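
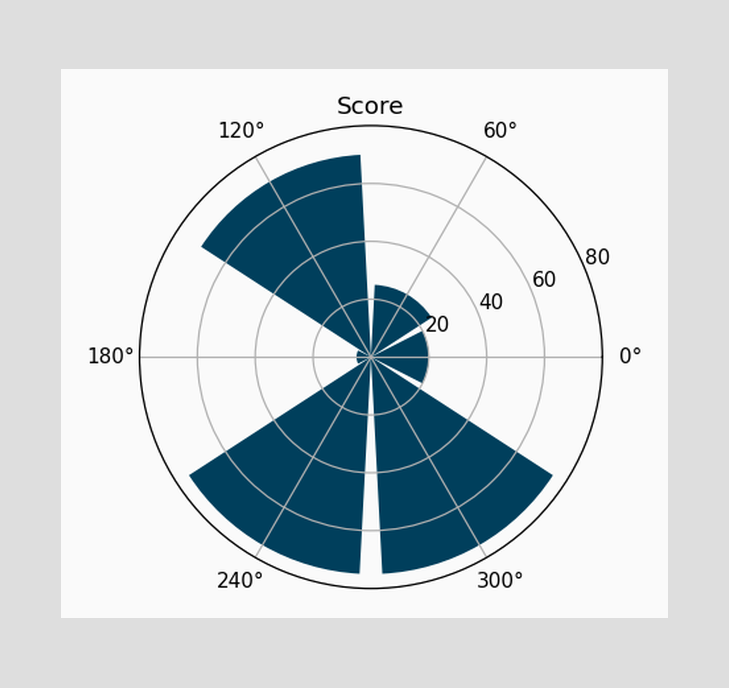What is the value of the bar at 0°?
20

The bar at 0° reaches 20 on the radial axis.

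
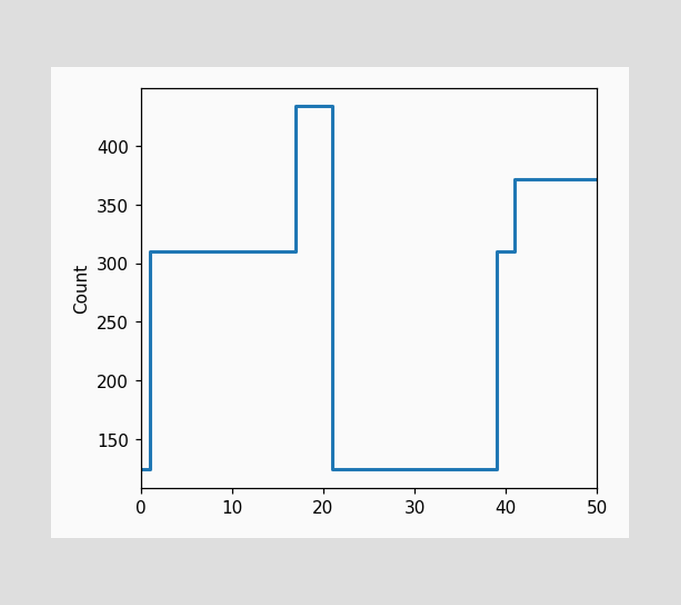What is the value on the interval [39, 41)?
310

On [39, 41) the step sits at 310.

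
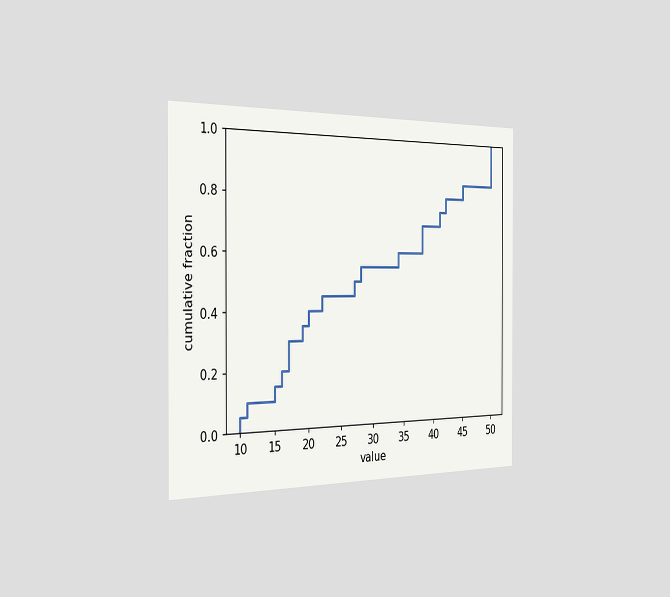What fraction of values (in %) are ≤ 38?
70%

The chart is viewed slightly from the left. At x=38 the ECDF step is at 70%.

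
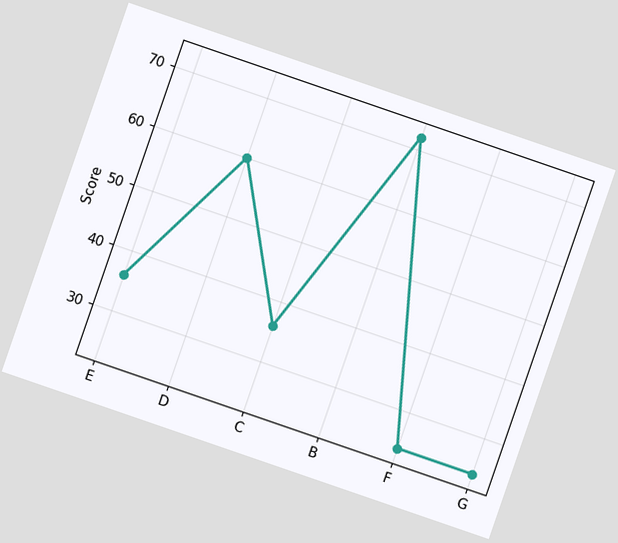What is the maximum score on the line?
72

The chart is tilted about 19° clockwise. The highest point is at B, and reading across to the y-axis gives 72.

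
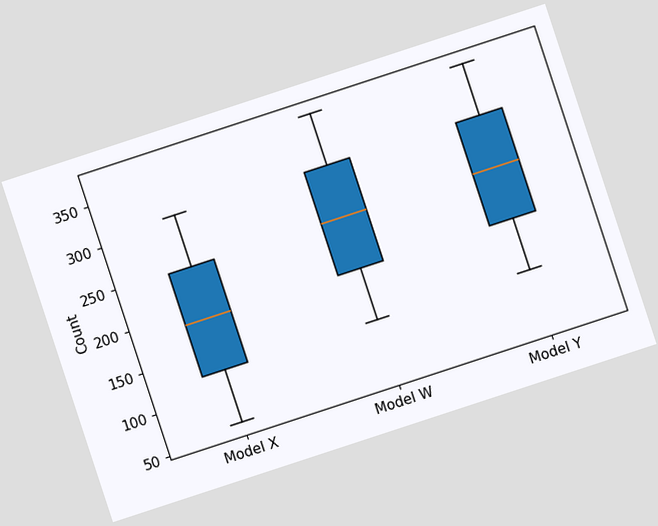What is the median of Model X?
186

The chart is tilted about 18° counter-clockwise. The median line in the Model X box sits at 186.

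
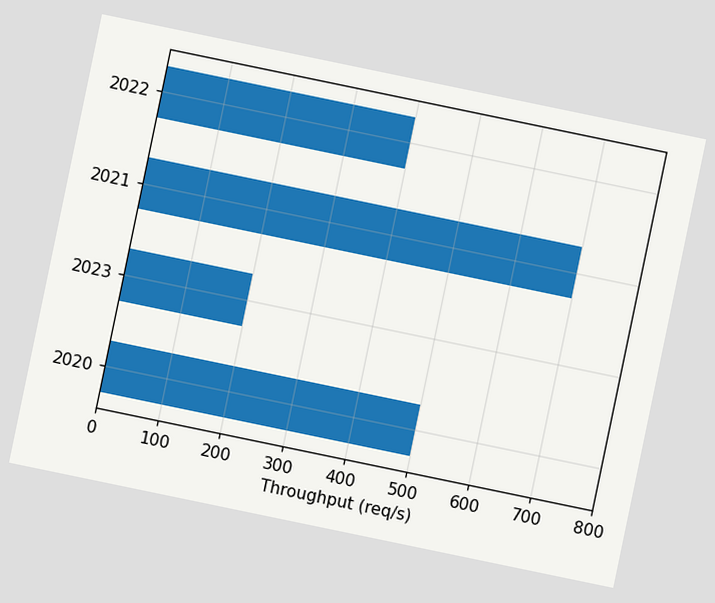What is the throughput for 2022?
The chart is tilted about 12° clockwise. Reading along the chart's x-axis, the 2022 bar reaches 400req/s.

400req/s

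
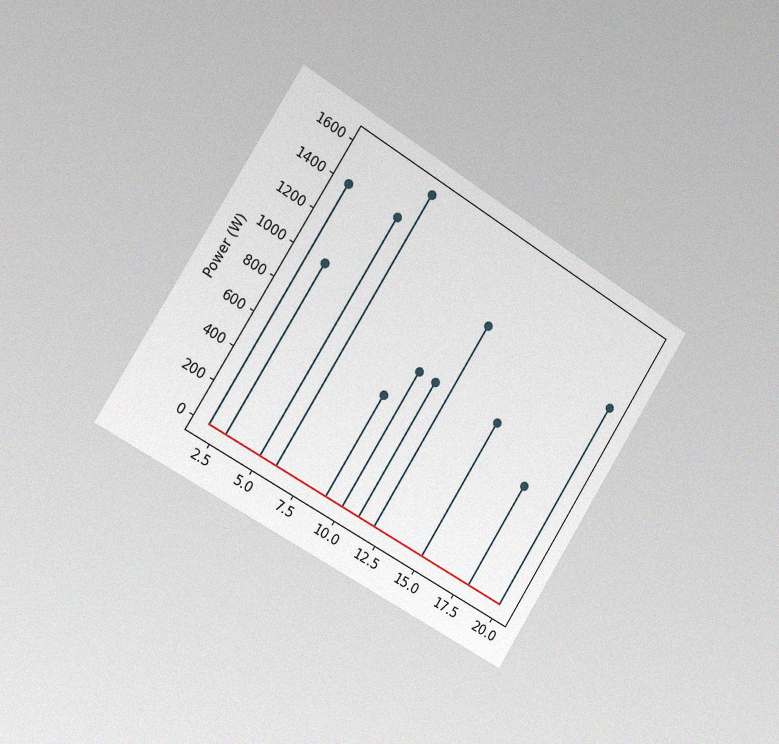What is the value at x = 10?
800W

The chart is tilted about 32° clockwise and viewed slightly from the left, with some photo noise. The stem at x=10 reaches 800W.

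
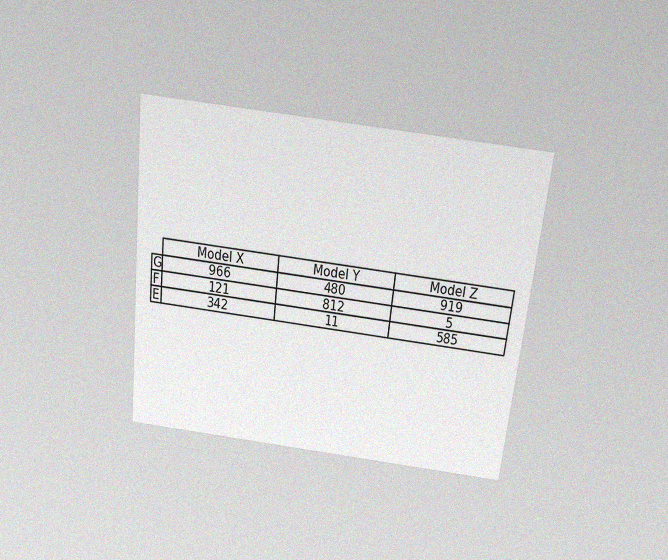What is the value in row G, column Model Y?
The chart is tilted about 6° clockwise and viewed slightly from above, with some photo noise. The (G, Model Y) cell reads 480.

480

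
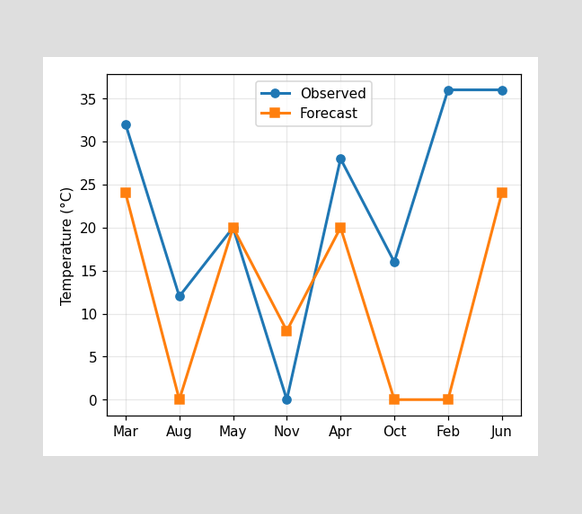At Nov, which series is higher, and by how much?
Forecast, by 8°C

At Nov, Forecast sits above the other line by 8°C.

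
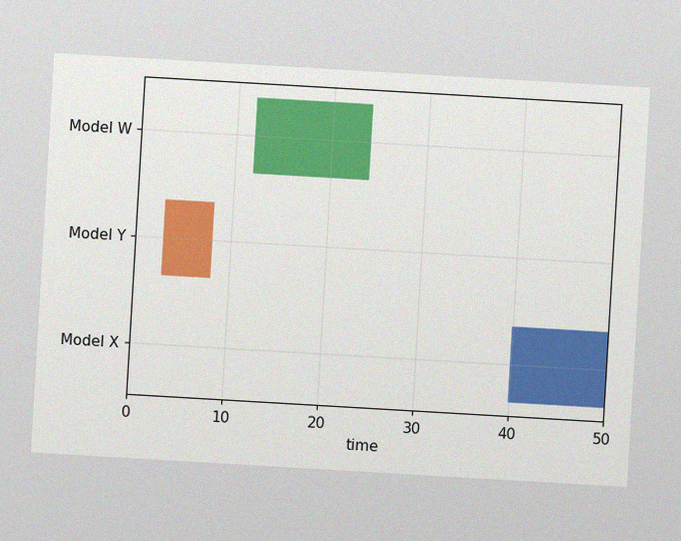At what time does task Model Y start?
3

The chart is tilted about 3° clockwise, with some photo noise. The Model Y bar begins at t=3.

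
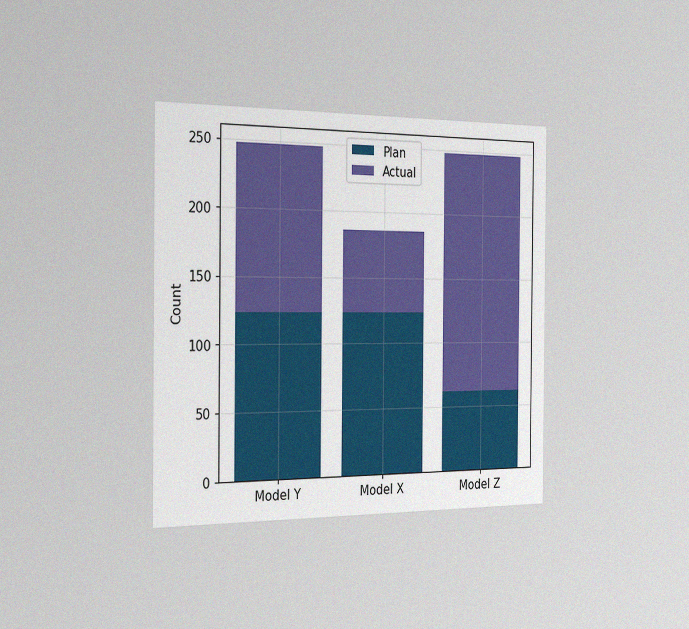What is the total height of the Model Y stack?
248

The chart is viewed slightly from the left, with some photo noise. The Model Y stack's top reaches 248 on the y-axis.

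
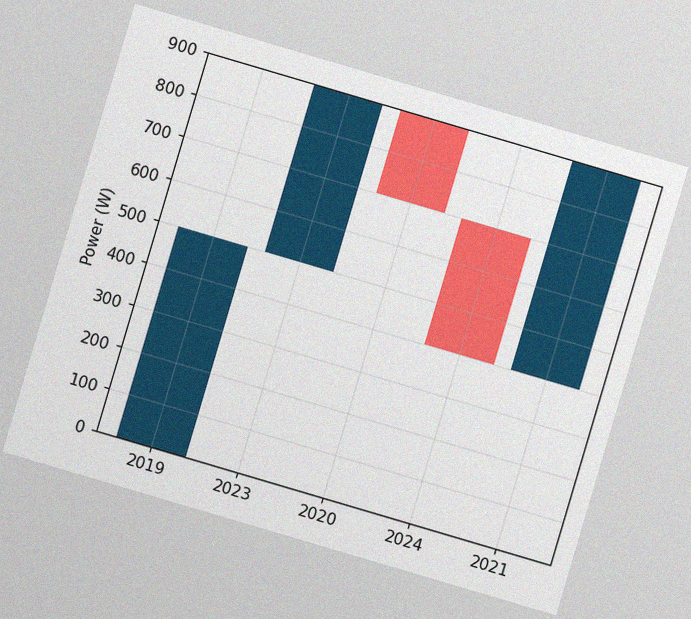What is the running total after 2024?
The chart is tilted about 16° clockwise, with some photo noise. After 2024 the running total reaches 400W.

400W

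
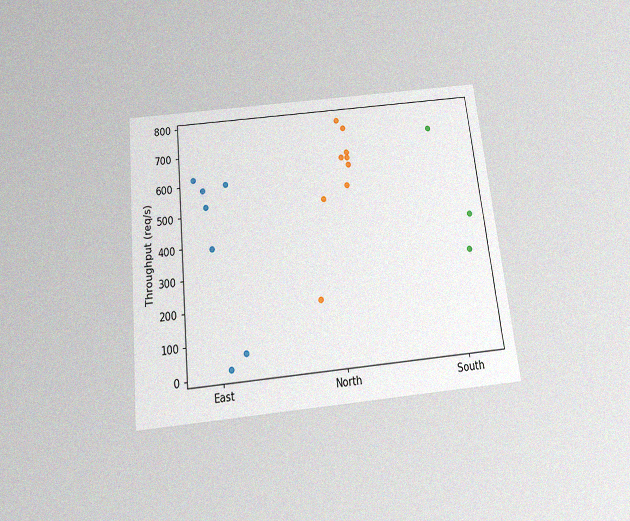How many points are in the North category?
9

The chart is tilted about 6° counter-clockwise and viewed slightly from below, with some photo noise. Counting the markers in the North column gives 9.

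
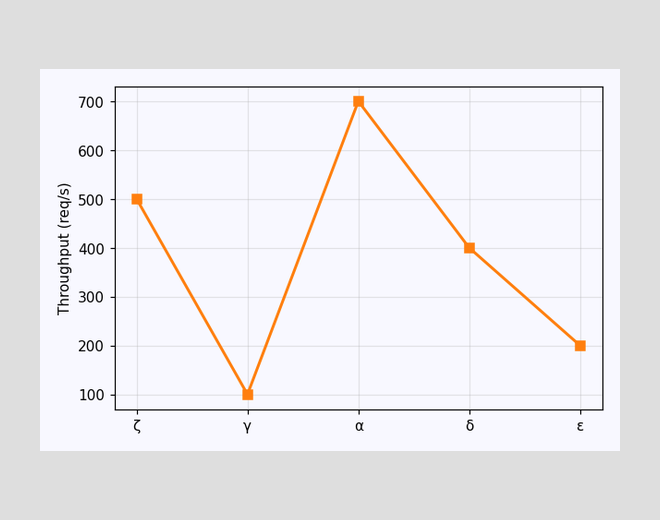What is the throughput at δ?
400req/s

At δ, the line is at 400req/s.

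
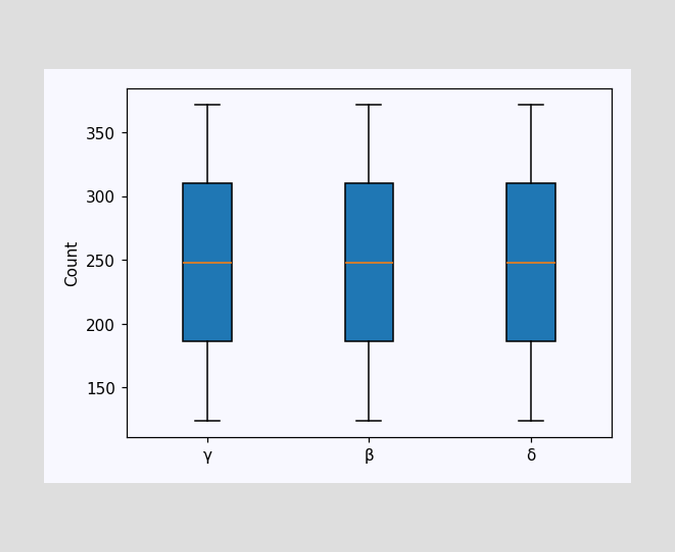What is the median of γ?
248

The median line in the γ box sits at 248.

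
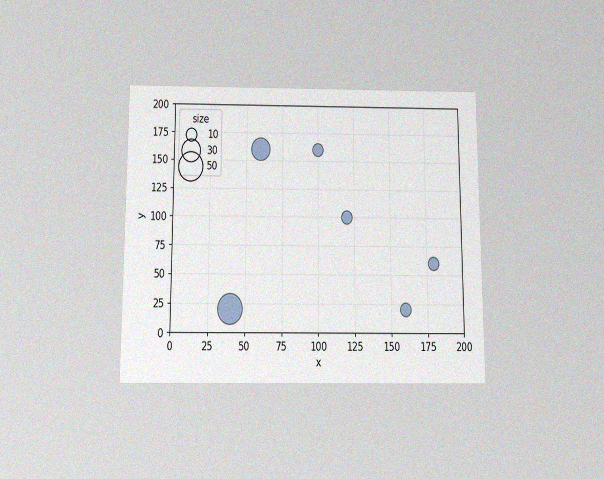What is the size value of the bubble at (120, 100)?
The chart is viewed slightly from below, with some photo noise. Matching the bubble at (120, 100) against the size legend gives 10.

10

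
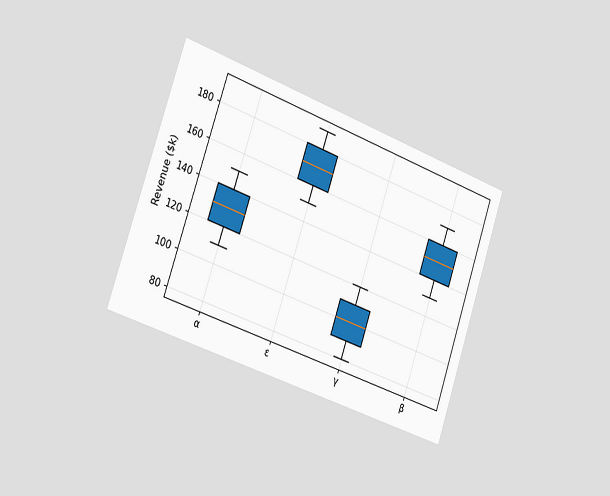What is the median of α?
$130k

The chart is tilted about 19° clockwise and viewed slightly from the left. The median line in the α box sits at $130k.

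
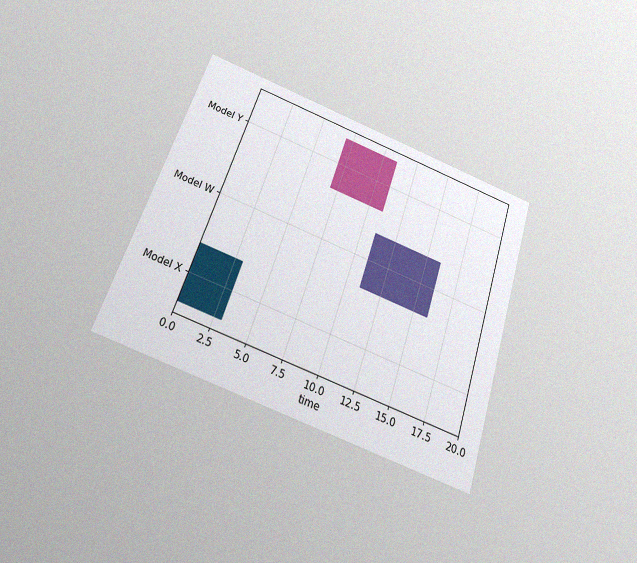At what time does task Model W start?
The chart is tilted about 18° clockwise and viewed slightly from below, with some photo noise. The Model W bar begins at t=11.

11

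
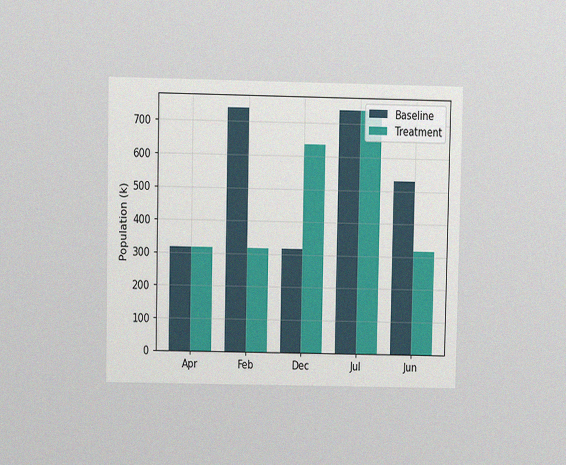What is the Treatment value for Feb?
The chart is viewed at a slight angle, with some photo noise. The Treatment bar at Feb reaches 318k on the y-axis.

318k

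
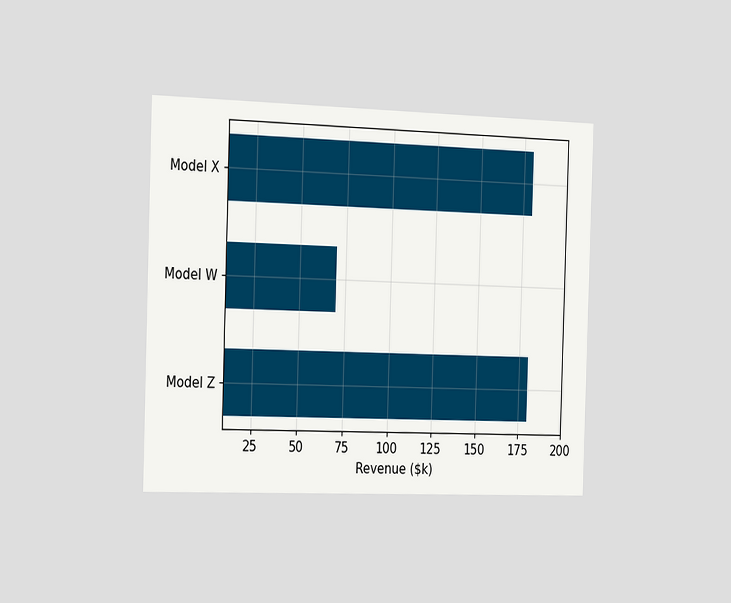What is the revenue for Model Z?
$180k

The chart is viewed slightly from the left. Reading along the chart's x-axis, the Model Z bar reaches $180k.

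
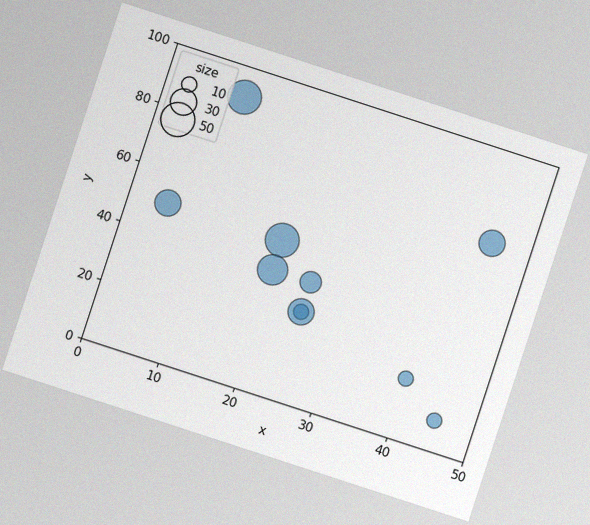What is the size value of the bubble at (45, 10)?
The chart is tilted about 18° clockwise, with some photo noise. Matching the bubble at (45, 10) against the size legend gives 10.

10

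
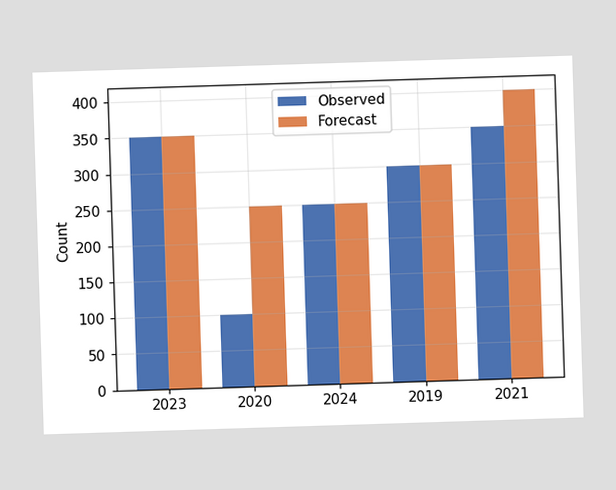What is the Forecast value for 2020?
250

The Forecast bar at 2020 reaches 250 on the y-axis.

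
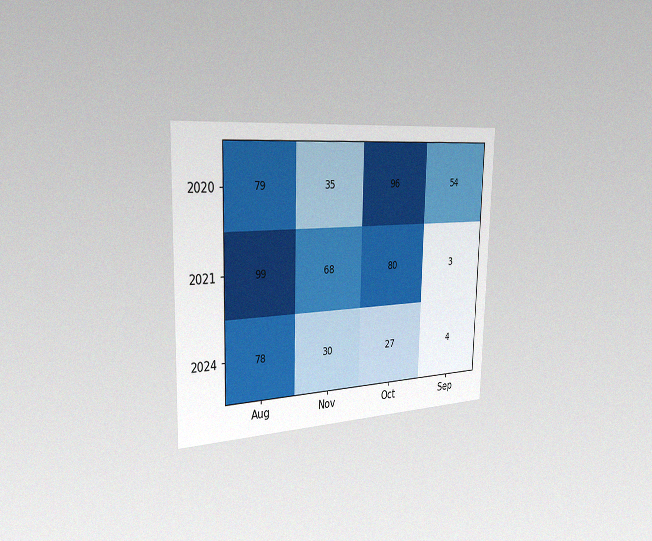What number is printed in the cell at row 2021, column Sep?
3

The chart is viewed slightly from the left, with some photo noise. The (2021, Sep) cell reads 3.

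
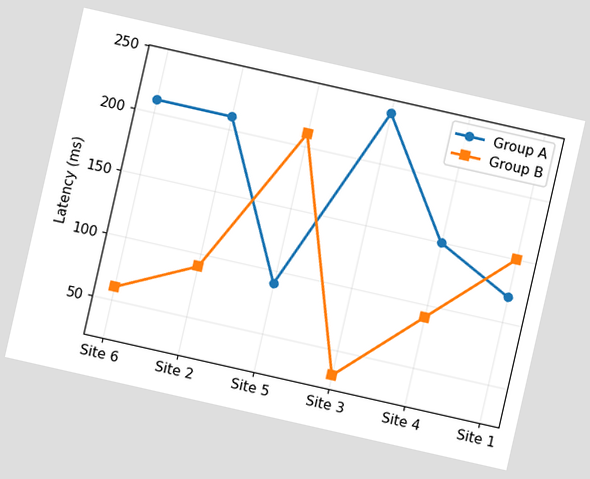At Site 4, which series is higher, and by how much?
The chart is tilted about 13° clockwise. At Site 4, Group A sits above the other line by 60ms.

Group A, by 60ms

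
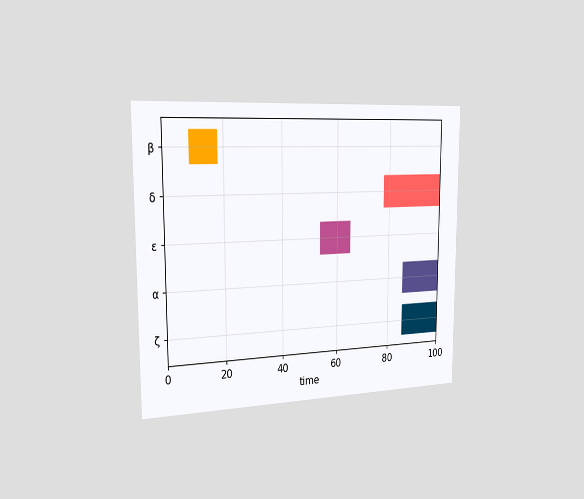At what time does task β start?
9

The chart is viewed slightly from the left. The β bar begins at t=9.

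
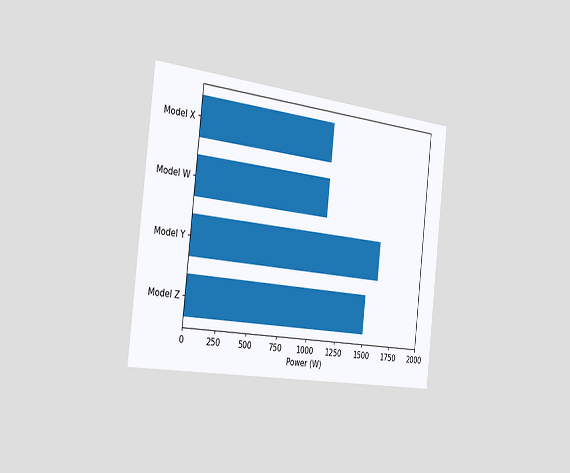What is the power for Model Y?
The chart is tilted about 6° clockwise and viewed slightly from the left. Reading along the chart's x-axis, the Model Y bar reaches 1600W.

1600W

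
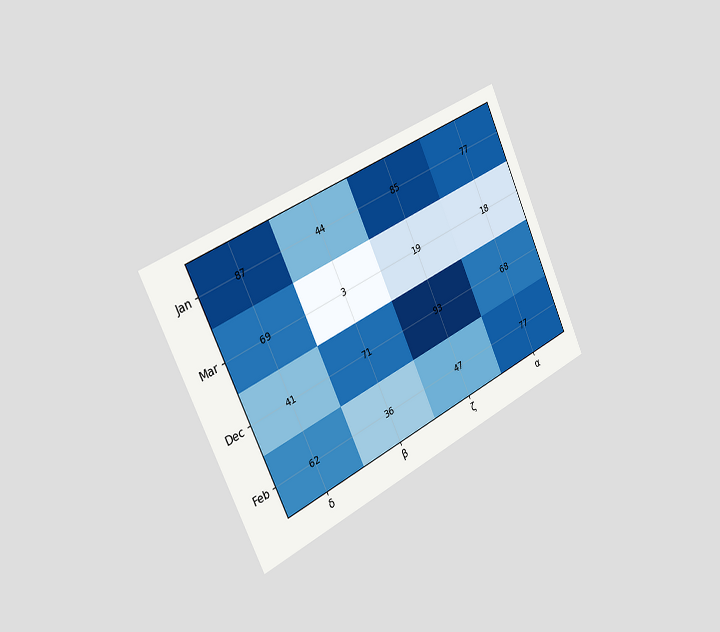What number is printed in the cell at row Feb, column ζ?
The chart is tilted about 25° counter-clockwise and viewed slightly from the left. The (Feb, ζ) cell reads 47.

47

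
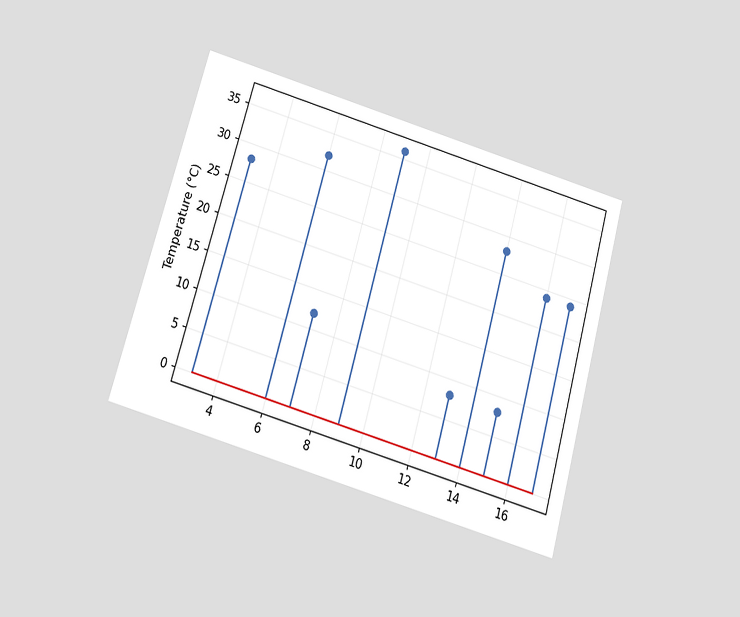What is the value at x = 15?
8°C

The chart is tilted about 16° clockwise and viewed slightly from below. The stem at x=15 reaches 8°C.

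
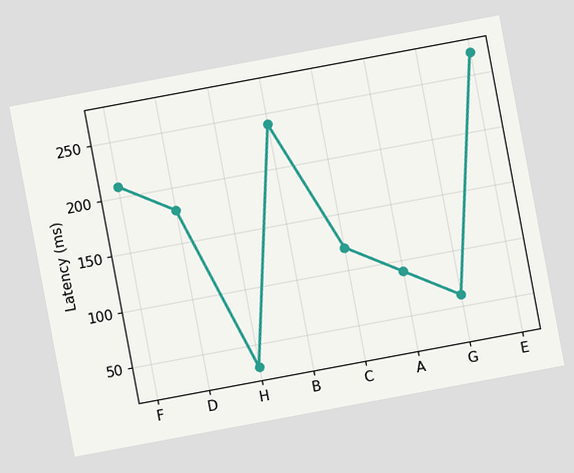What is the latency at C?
The chart is tilted about 11° counter-clockwise. At C, the line is at 120ms.

120ms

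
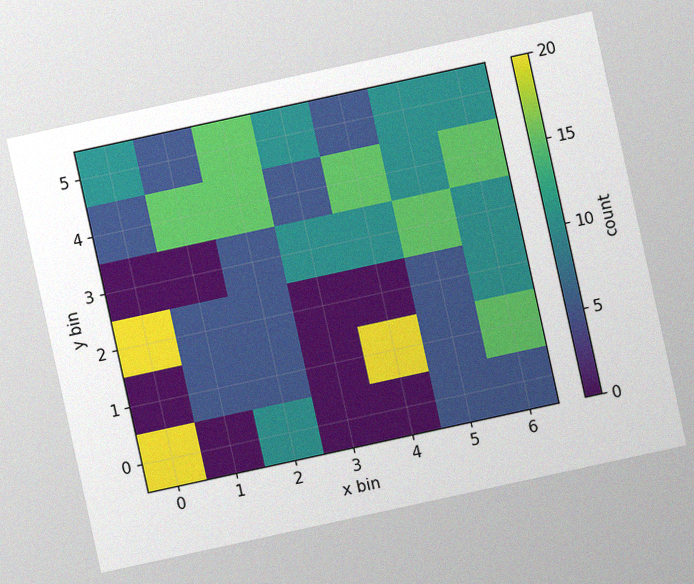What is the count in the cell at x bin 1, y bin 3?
The chart is tilted about 12° counter-clockwise, with some photo noise. Matching the cell (1, 3) against the colorbar gives 0.

0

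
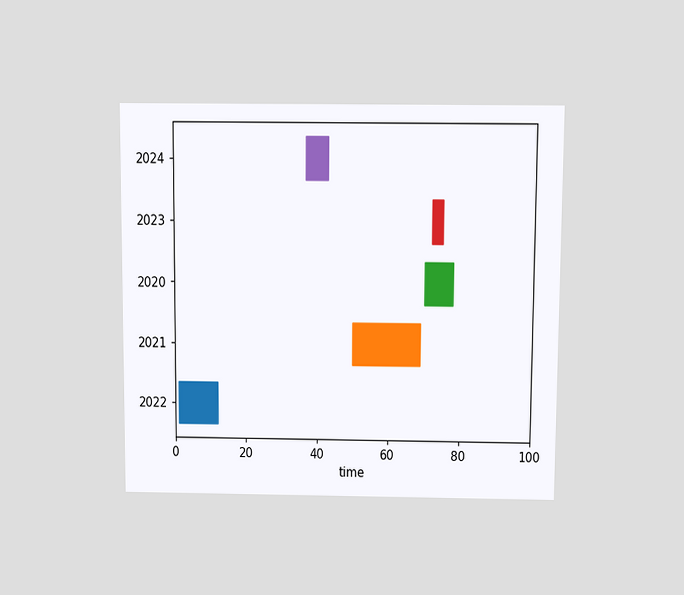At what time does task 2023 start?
72

The chart is viewed slightly from above. The 2023 bar begins at t=72.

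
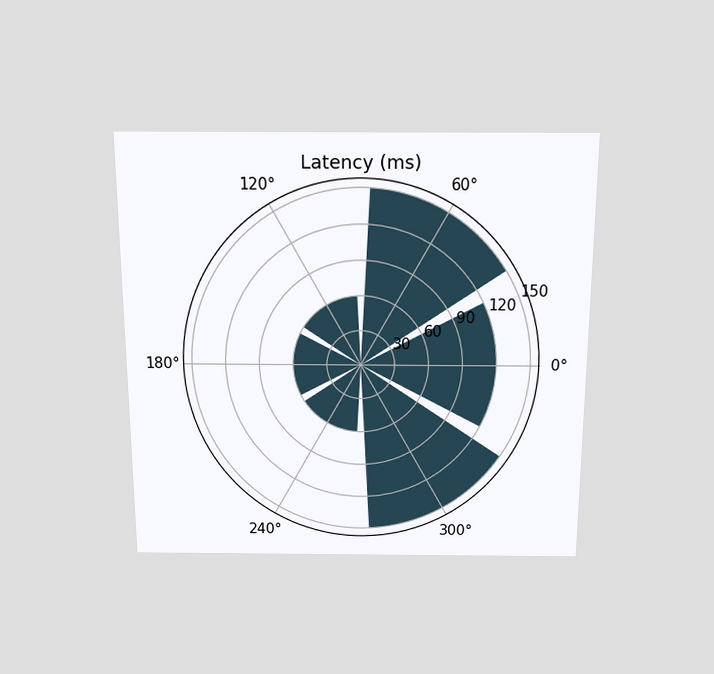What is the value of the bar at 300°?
The chart is viewed slightly from above. The bar at 300° reaches 150ms on the radial axis.

150ms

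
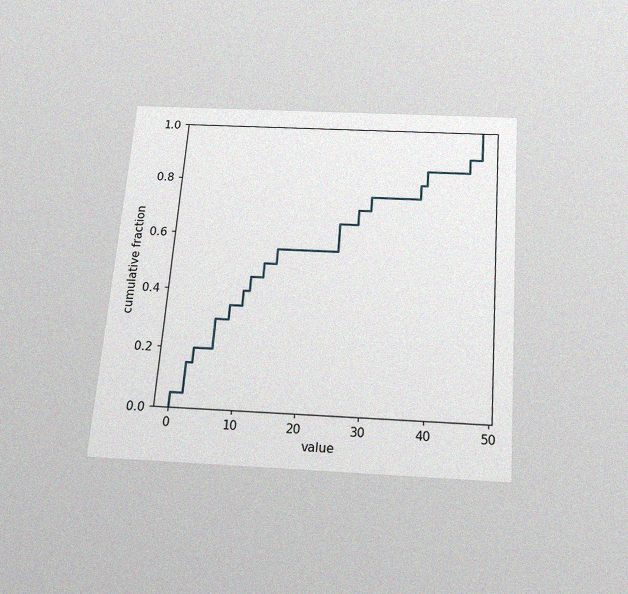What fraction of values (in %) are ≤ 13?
50%

The chart is tilted about 5° clockwise and viewed slightly from below, with some photo noise. At x=13 the ECDF step is at 50%.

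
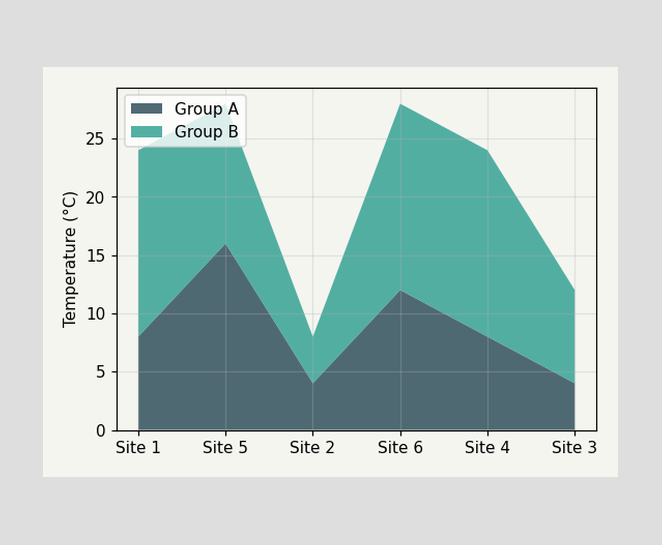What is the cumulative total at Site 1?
24°C

The stacked total at Site 1 reaches 24°C.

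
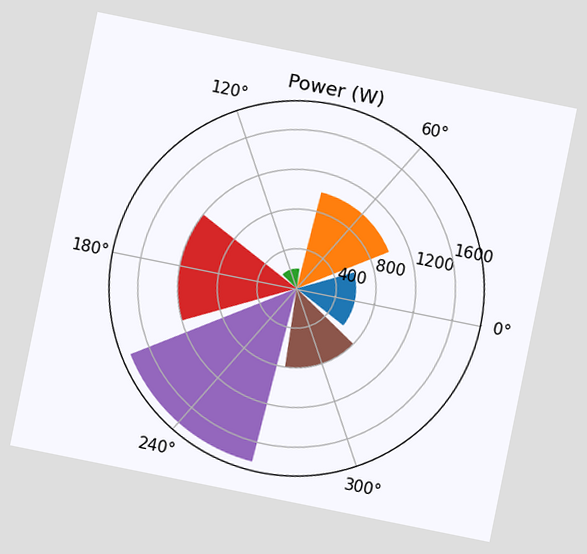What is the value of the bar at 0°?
600W

The chart is tilted about 11° clockwise. The bar at 0° reaches 600W on the radial axis.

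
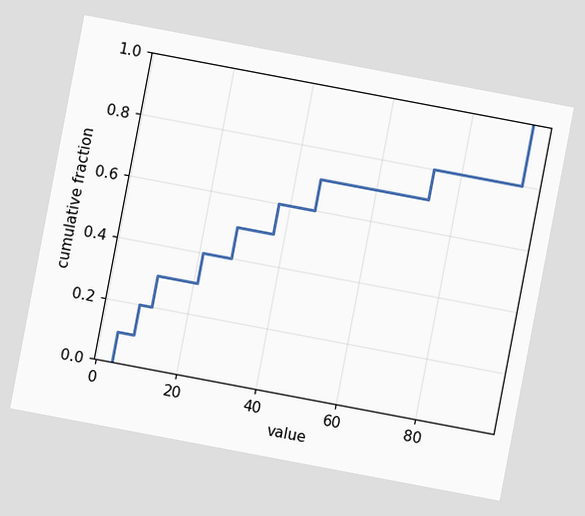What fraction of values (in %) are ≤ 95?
The chart is tilted about 11° clockwise. At x=95 the ECDF step is at 100%.

100%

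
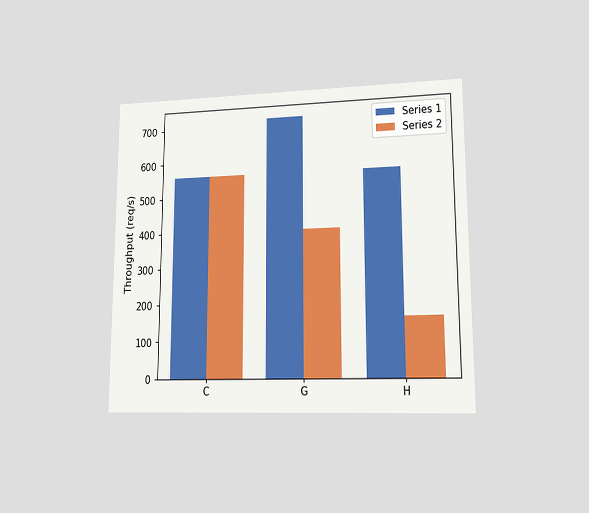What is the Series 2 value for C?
The chart is viewed at a slight angle. The Series 2 bar at C reaches 560req/s on the y-axis.

560req/s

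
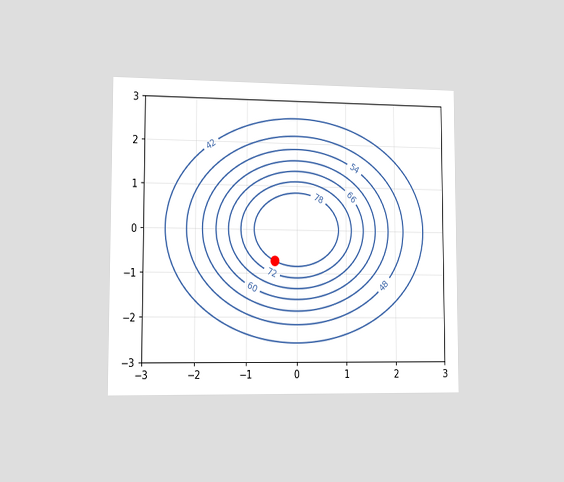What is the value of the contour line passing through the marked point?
78

The chart is viewed slightly from the left. The marked point sits on the contour labelled 78.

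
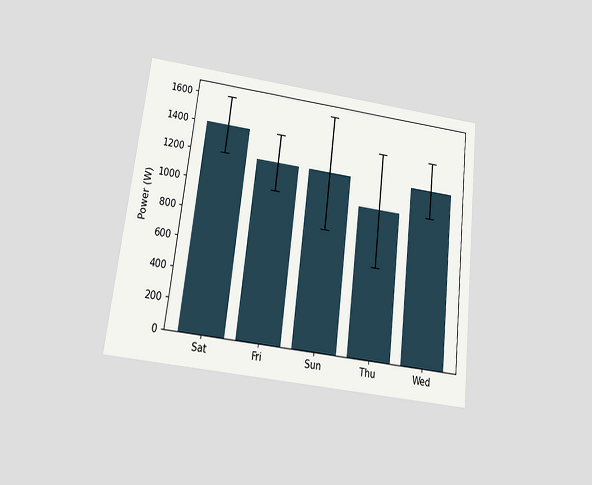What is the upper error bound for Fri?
1400W

The chart is tilted about 7° clockwise and viewed slightly from below. The Fri bar's upper whisker reaches 1400W.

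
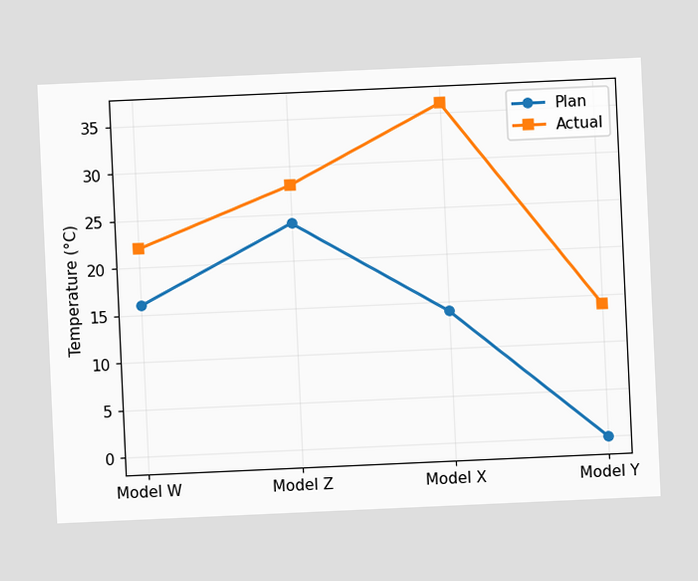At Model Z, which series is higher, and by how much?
Actual, by 4°C

The chart is tilted about 3° counter-clockwise. At Model Z, Actual sits above the other line by 4°C.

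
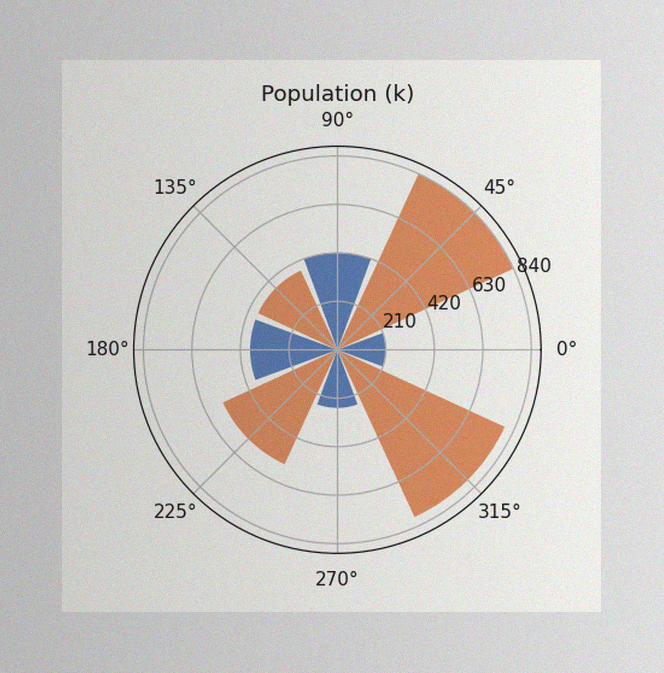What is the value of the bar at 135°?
378k

The image has some photo noise and uneven lighting. The bar at 135° reaches 378k on the radial axis.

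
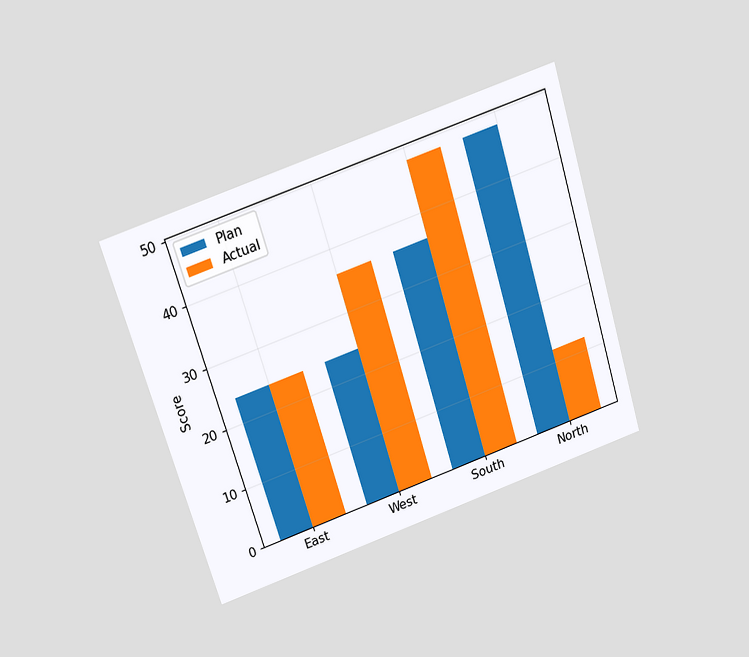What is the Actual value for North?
12

The chart is tilted about 17° counter-clockwise and viewed slightly from above. The Actual bar at North reaches 12 on the y-axis.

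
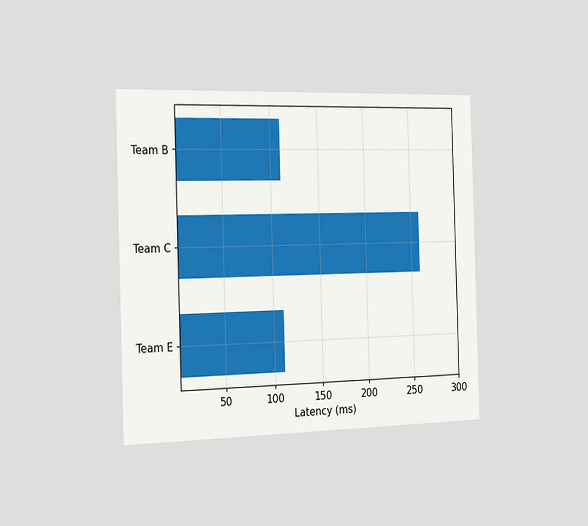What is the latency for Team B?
The chart is viewed slightly from the left. Reading along the chart's x-axis, the Team B bar reaches 111ms.

111ms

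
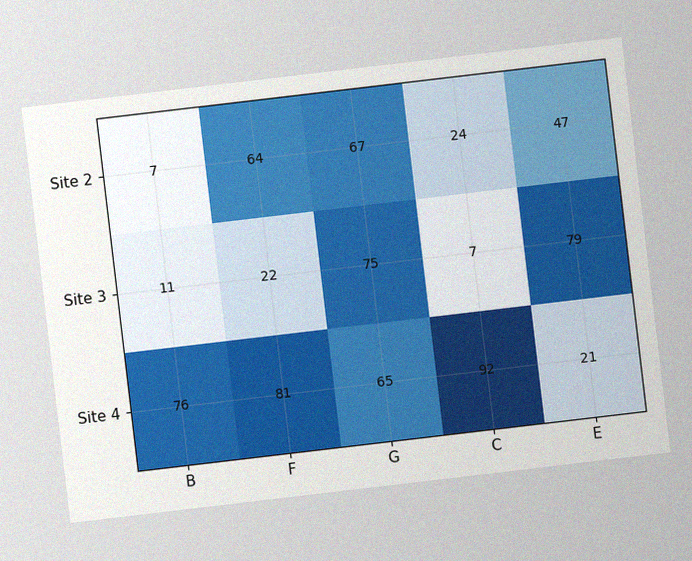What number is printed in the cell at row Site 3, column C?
7

The chart is tilted about 7° counter-clockwise, with some photo noise. The (Site 3, C) cell reads 7.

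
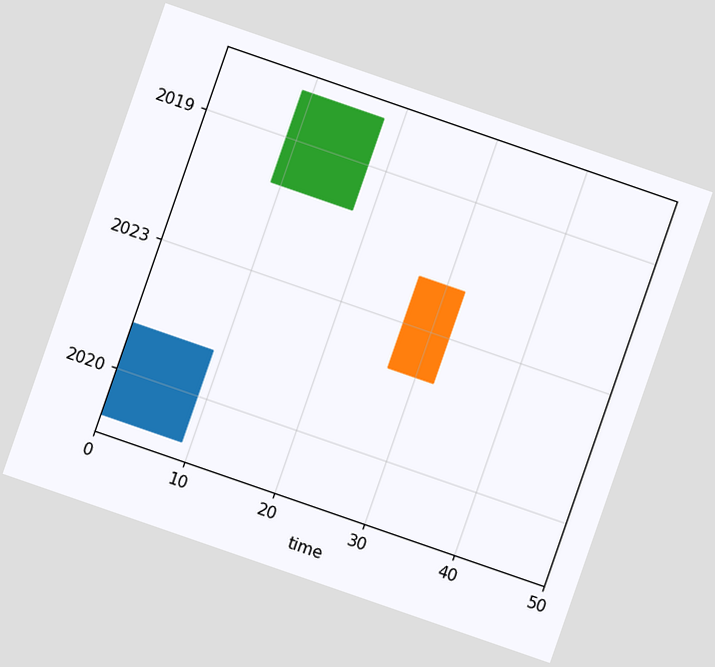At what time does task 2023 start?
The chart is tilted about 19° clockwise. The 2023 bar begins at t=27.

27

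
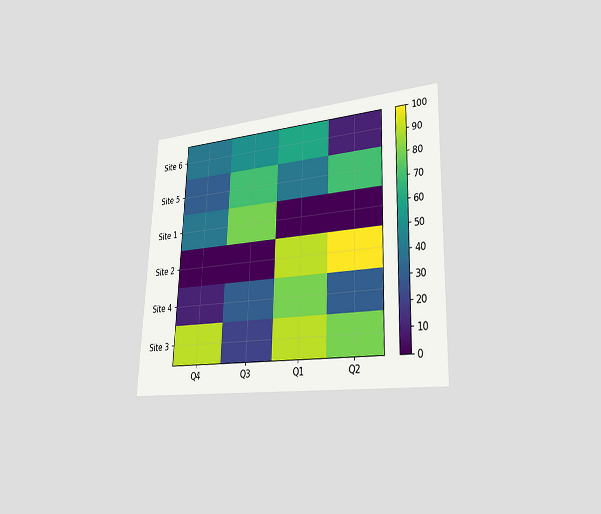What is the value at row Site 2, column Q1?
90

The chart is tilted about 2° clockwise and viewed slightly from the right. Matching cell (Site 2, Q1) against the colorbar gives 90.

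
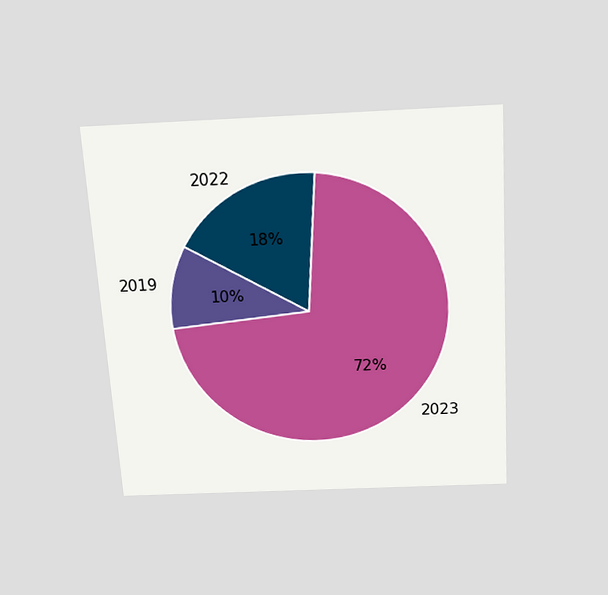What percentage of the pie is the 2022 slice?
The chart is tilted about 4° counter-clockwise and viewed slightly from above. The 2022 slice takes up 18% of the pie.

18%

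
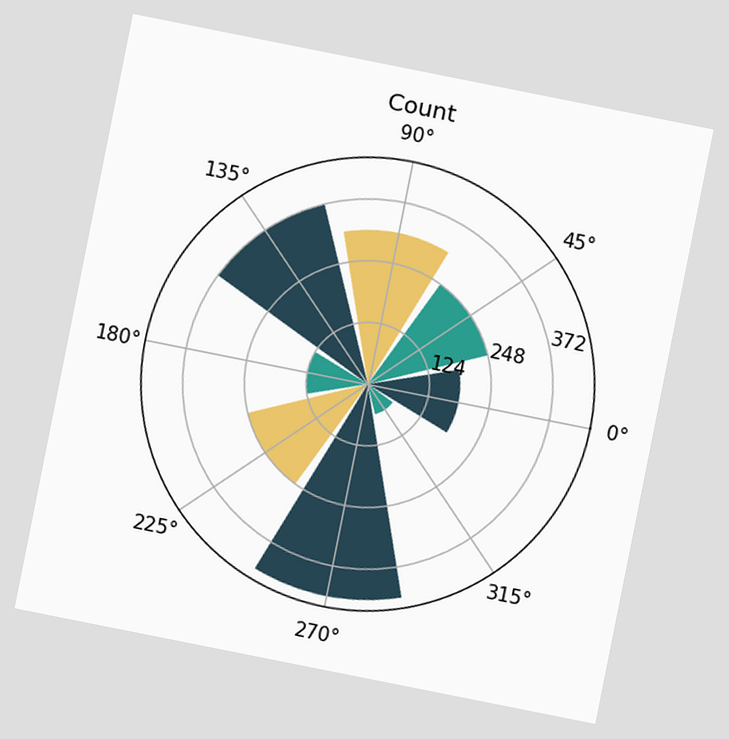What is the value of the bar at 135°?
The chart is tilted about 11° clockwise. The bar at 135° reaches 372 on the radial axis.

372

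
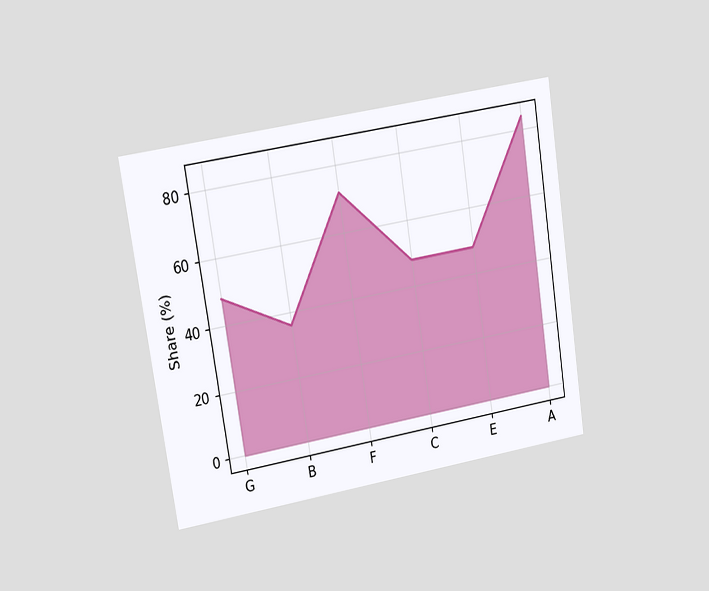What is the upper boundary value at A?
84%

The chart is tilted about 9° counter-clockwise and viewed at a slight angle. At A the upper boundary is at 84%.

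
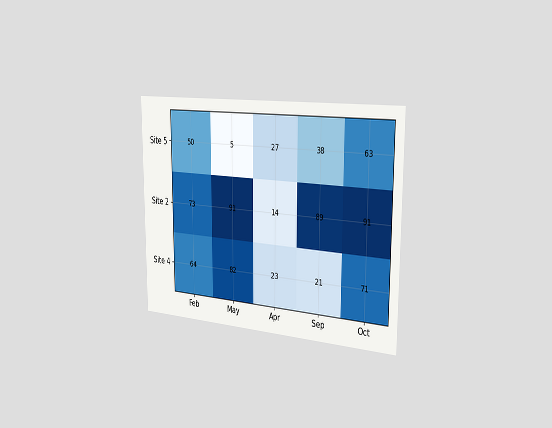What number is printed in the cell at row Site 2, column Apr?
14

The chart is viewed slightly from the right. The (Site 2, Apr) cell reads 14.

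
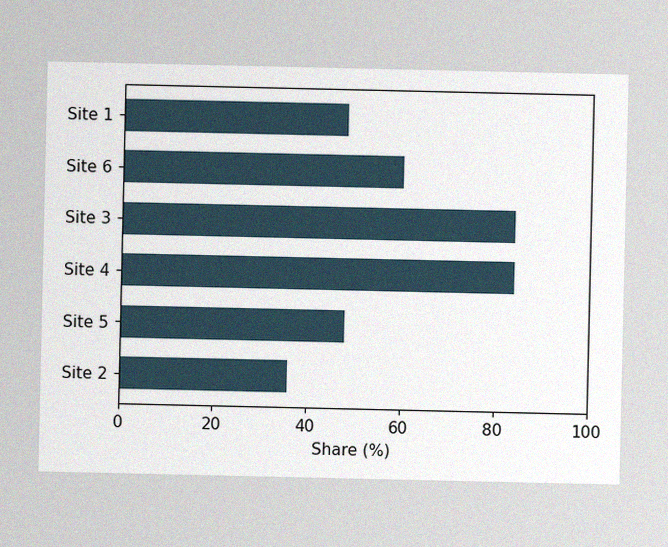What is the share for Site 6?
60%

The image has some photo noise and uneven lighting. Reading along the chart's x-axis, the Site 6 bar reaches 60%.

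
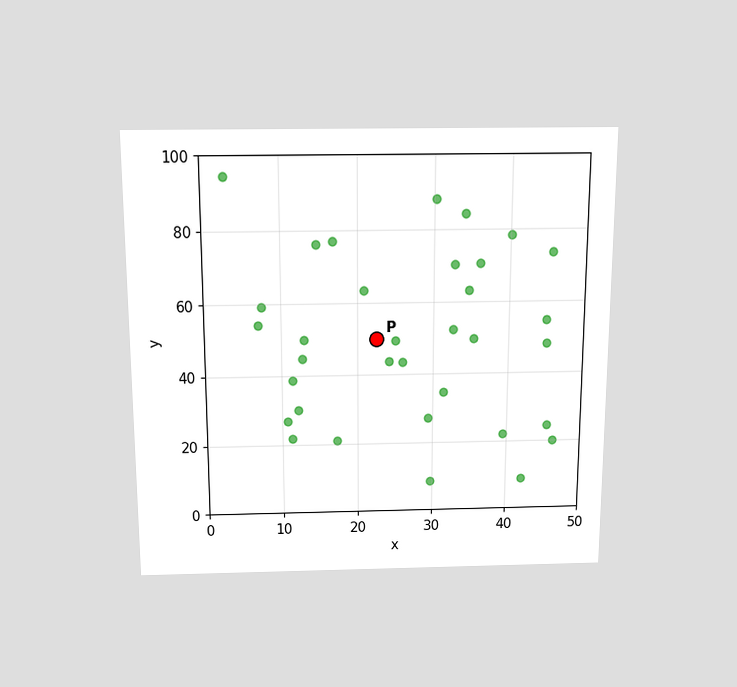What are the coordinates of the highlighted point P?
(22.5, 50)

The chart is viewed slightly from above. Following the gridlines from P to each axis, P sits at (22.5, 50).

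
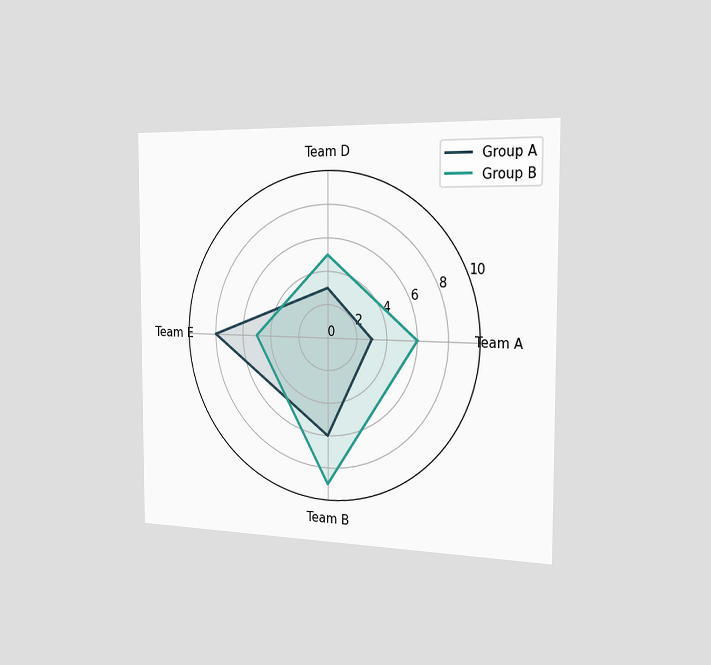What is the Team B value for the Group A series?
The chart is viewed slightly from the right. On the Team B axis, Group A reaches 6.

6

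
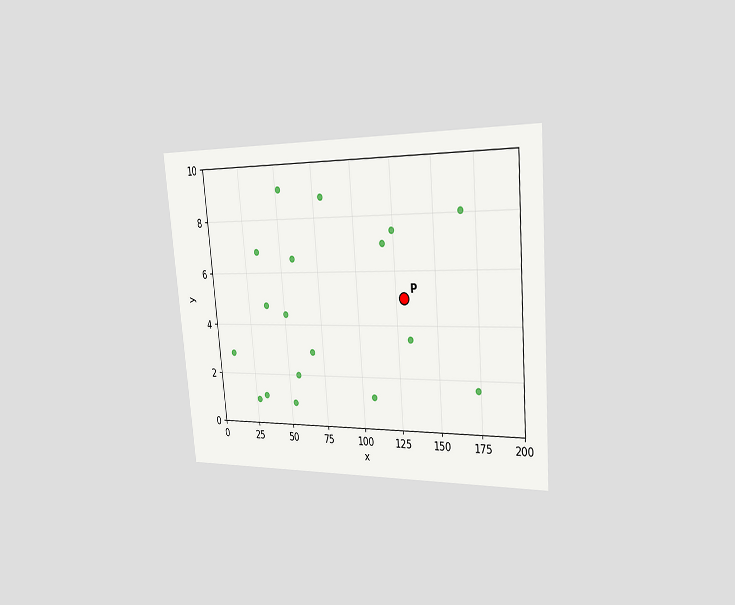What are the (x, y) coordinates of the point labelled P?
(130, 5)

The chart is tilted about 5° counter-clockwise and viewed slightly from the right. Following the gridlines from P to each axis, P sits at (130, 5).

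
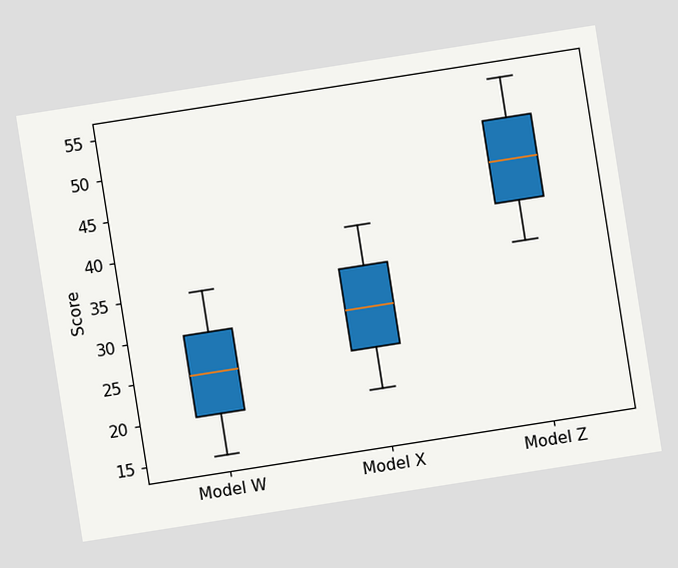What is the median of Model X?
30

The chart is tilted about 9° counter-clockwise. The median line in the Model X box sits at 30.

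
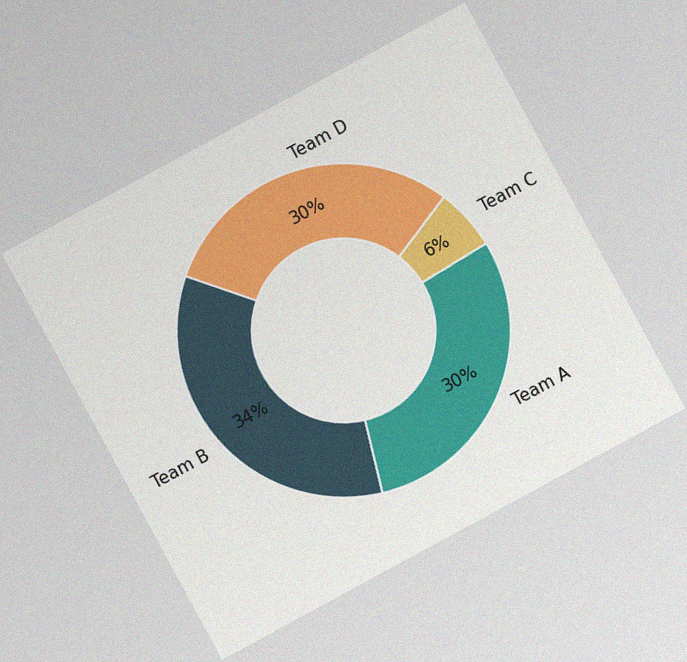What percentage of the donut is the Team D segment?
The chart is tilted about 28° counter-clockwise, with some photo noise. The Team D segment takes up 30% of the ring.

30%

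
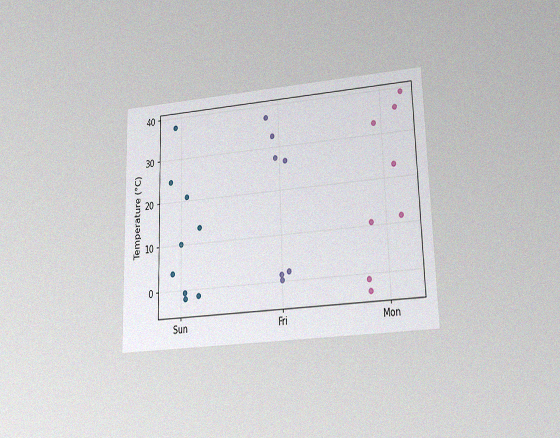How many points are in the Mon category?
The chart is viewed at a slight angle, with some photo noise. Counting the markers in the Mon column gives 8.

8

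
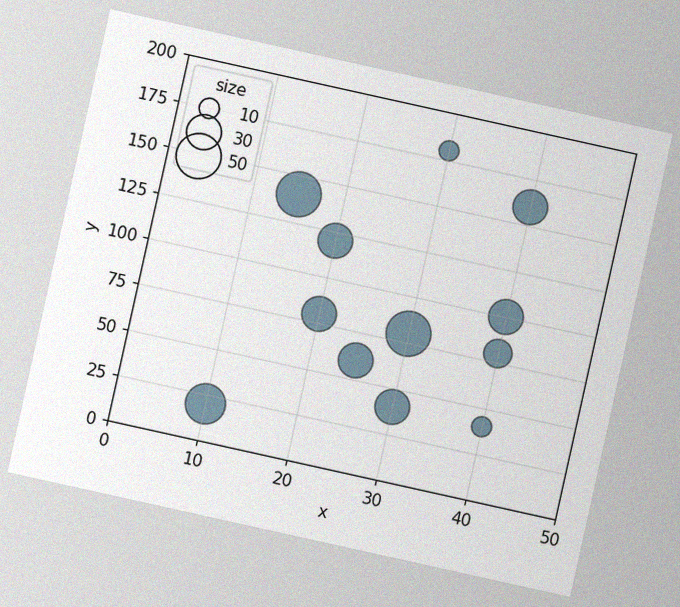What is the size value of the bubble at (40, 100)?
The chart is tilted about 13° clockwise, with some photo noise. Matching the bubble at (40, 100) against the size legend gives 30.

30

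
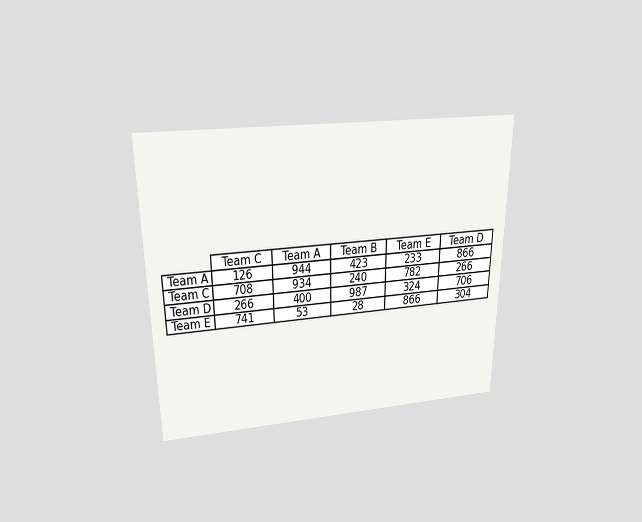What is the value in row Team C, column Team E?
The chart is viewed slightly from above. The (Team C, Team E) cell reads 782.

782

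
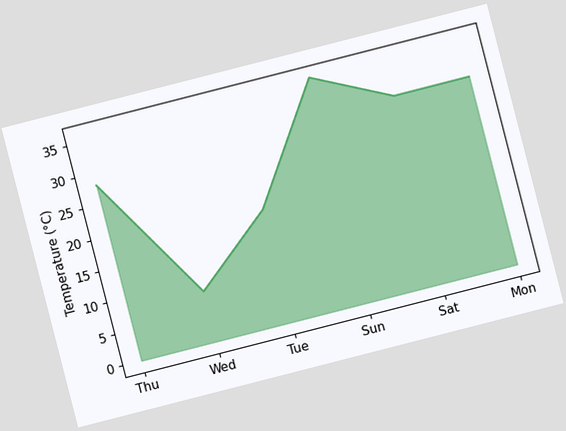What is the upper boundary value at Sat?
The chart is tilted about 14° counter-clockwise. At Sat the upper boundary is at 30°C.

30°C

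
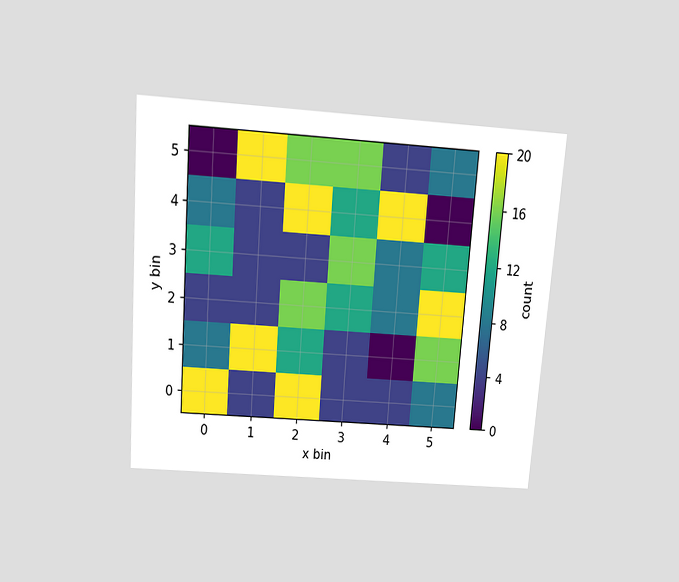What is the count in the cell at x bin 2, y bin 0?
The chart is tilted about 4° clockwise and viewed slightly from above. Matching the cell (2, 0) against the colorbar gives 20.

20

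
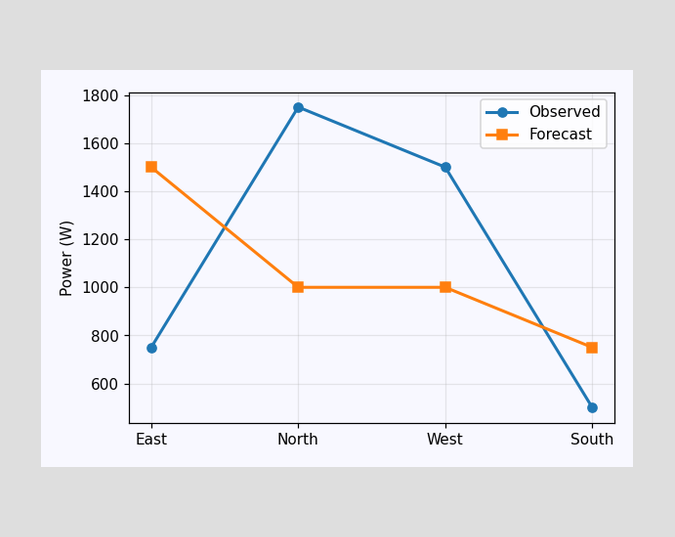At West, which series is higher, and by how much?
At West, Observed sits above the other line by 500W.

Observed, by 500W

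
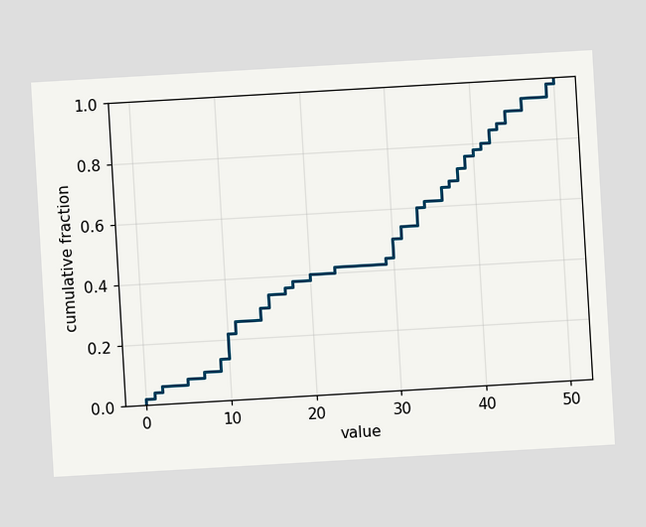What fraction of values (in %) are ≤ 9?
14%

The chart is tilted about 3° counter-clockwise. At x=9 the ECDF step is at 14%.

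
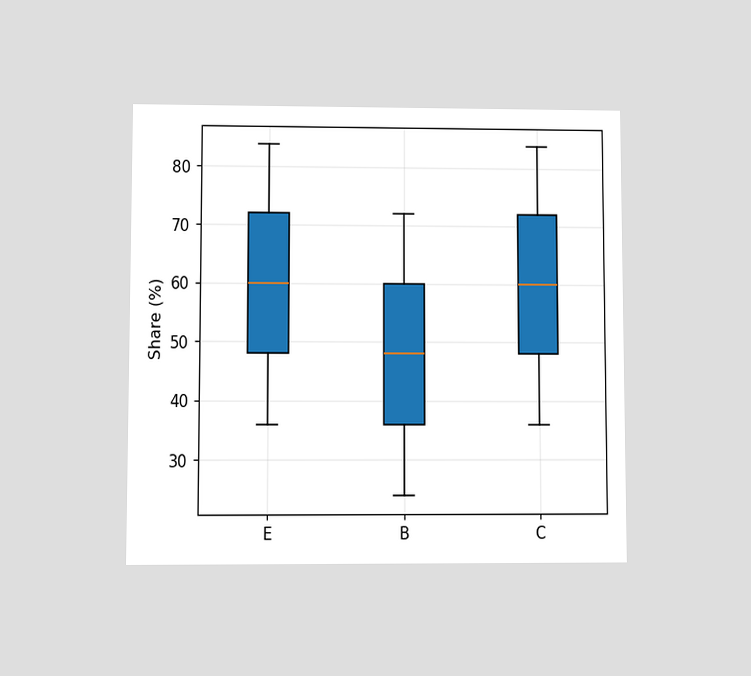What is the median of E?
The chart is viewed at a slight angle. The median line in the E box sits at 60%.

60%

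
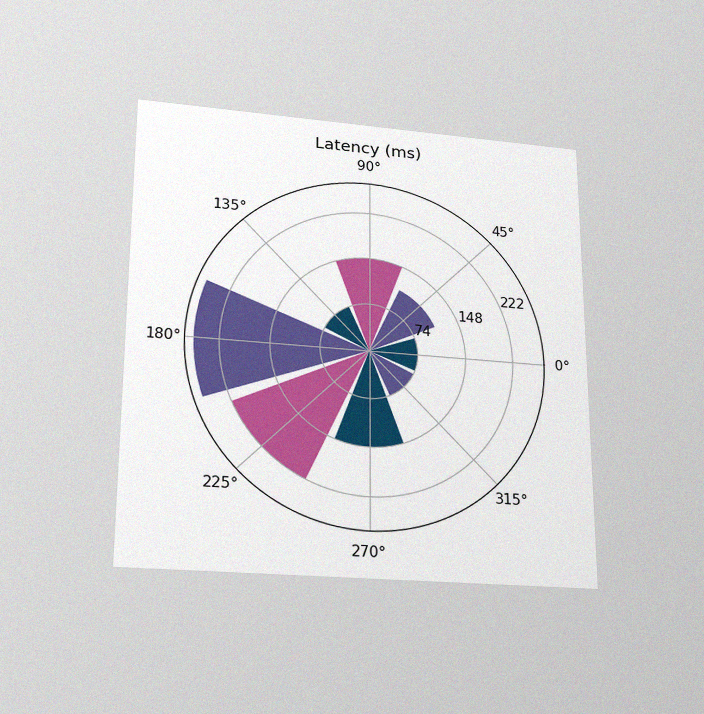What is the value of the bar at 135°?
74ms

The chart is viewed slightly from below, with some photo noise. The bar at 135° reaches 74ms on the radial axis.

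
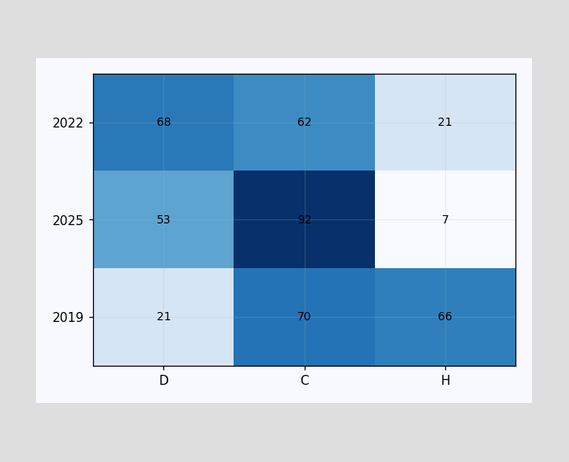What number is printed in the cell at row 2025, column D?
53

The (2025, D) cell reads 53.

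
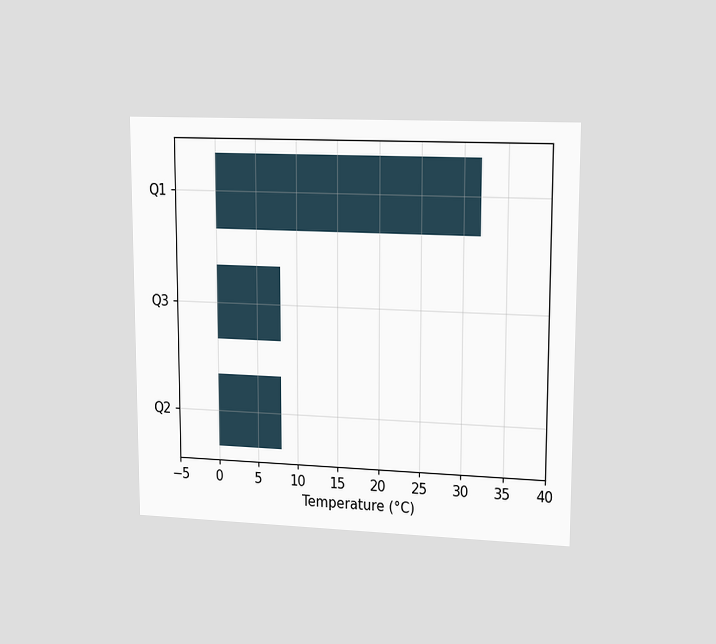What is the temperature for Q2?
The chart is viewed slightly from the right. Reading along the chart's x-axis, the Q2 bar reaches 8°C.

8°C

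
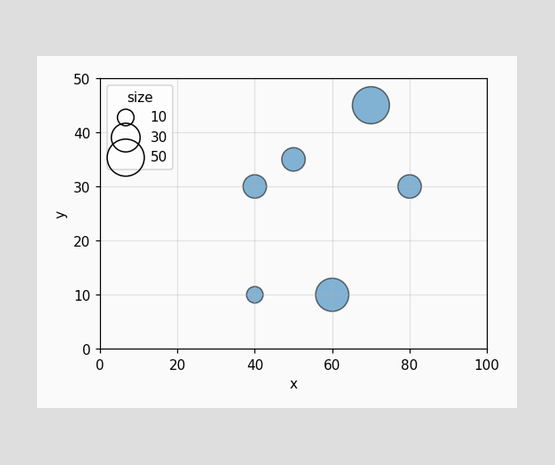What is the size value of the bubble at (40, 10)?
Matching the bubble at (40, 10) against the size legend gives 10.

10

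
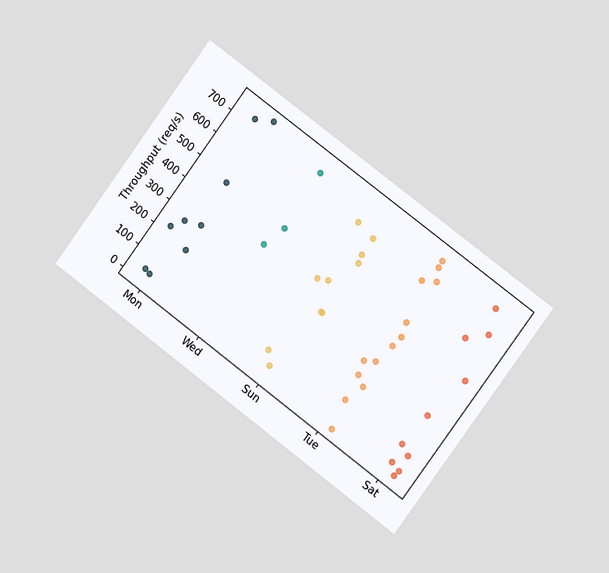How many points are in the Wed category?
3

The chart is tilted about 37° clockwise and viewed slightly from the right. Counting the markers in the Wed column gives 3.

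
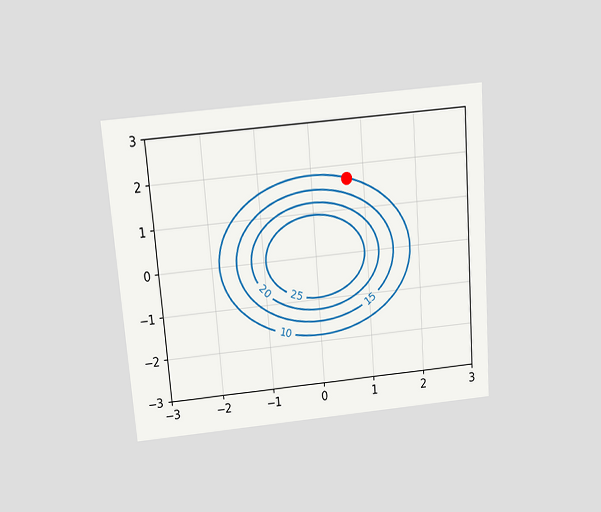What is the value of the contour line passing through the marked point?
10

The chart is tilted about 4° counter-clockwise and viewed slightly from above. The marked point sits on the contour labelled 10.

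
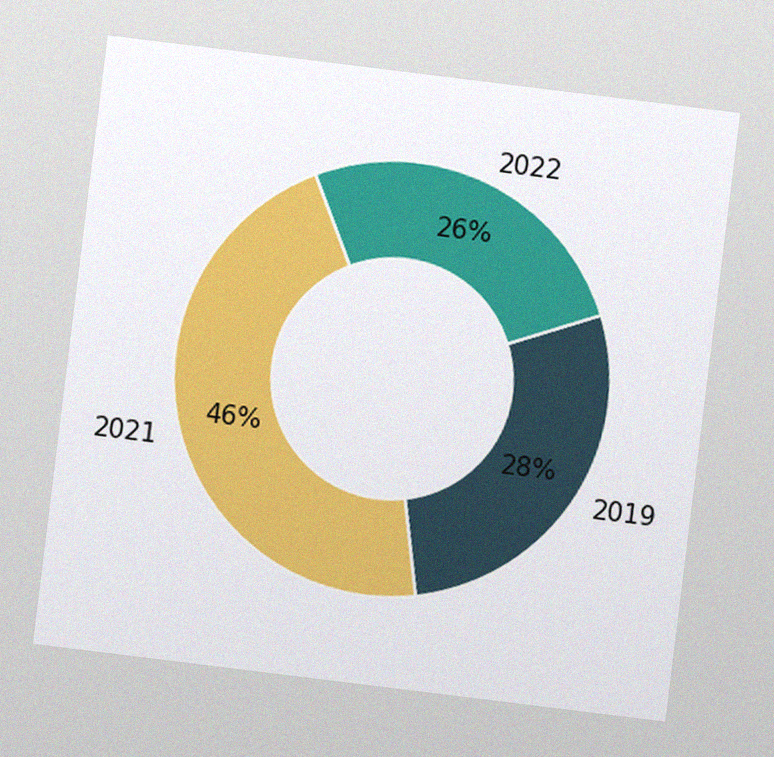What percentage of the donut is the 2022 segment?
26%

The chart is tilted about 7° clockwise, with some photo noise. The 2022 segment takes up 26% of the ring.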